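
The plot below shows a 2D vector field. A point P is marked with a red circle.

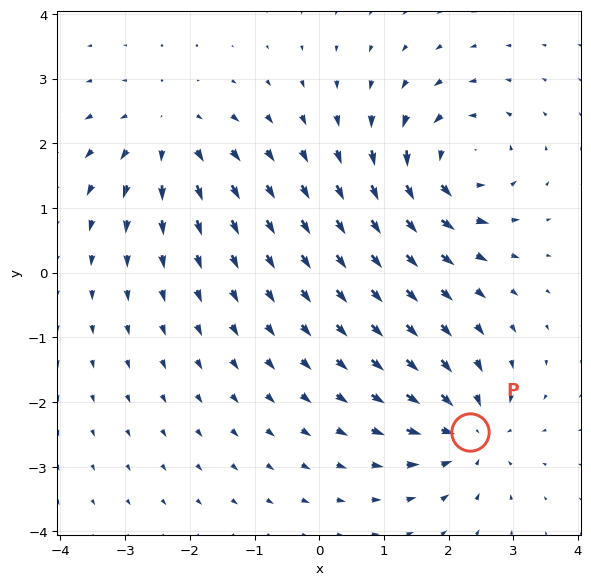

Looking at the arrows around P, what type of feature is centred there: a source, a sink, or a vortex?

At P (2.3, -2.5) the arrows converge inward. Divergence about -6, curl ≈0 — negative divergence with near-zero curl is a sink.

sink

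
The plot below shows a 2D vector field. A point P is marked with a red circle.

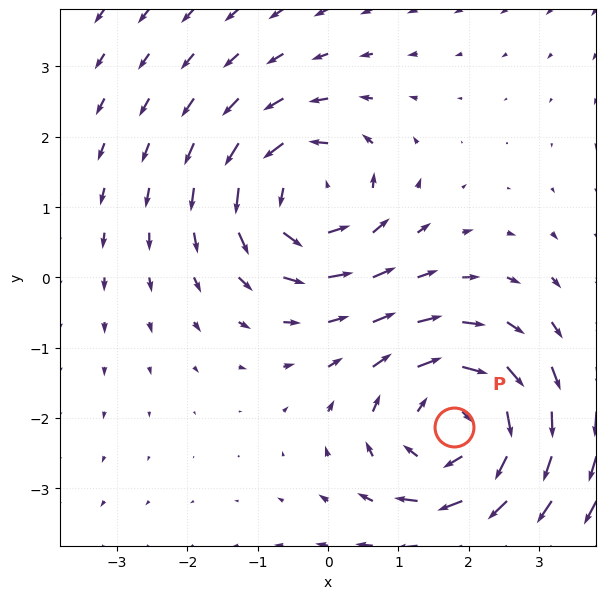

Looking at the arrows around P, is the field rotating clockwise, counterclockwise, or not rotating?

clockwise

Near P at (1.8, -2.1) the arrows circulate clockwise. The curl (z-component) there is about -4; negative curl means clockwise rotation.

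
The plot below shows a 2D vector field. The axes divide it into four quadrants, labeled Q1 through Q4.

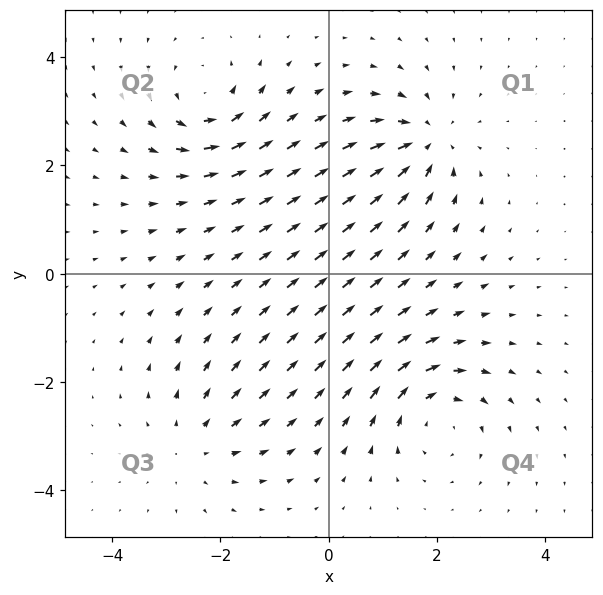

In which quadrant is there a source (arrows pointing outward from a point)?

The source sits at approximately (-2.5, -3.2), which lies in quadrant Q3. The divergence there is about +4, positive as expected for a source.

Q3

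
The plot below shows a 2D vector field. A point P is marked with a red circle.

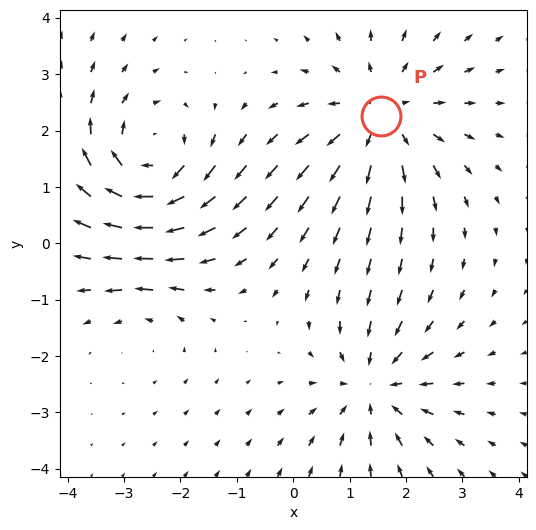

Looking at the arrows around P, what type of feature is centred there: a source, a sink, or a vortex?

source

At P (1.6, 2.3) the arrows spread outward. Divergence about +4, curl ≈0 — positive divergence with near-zero curl is a source.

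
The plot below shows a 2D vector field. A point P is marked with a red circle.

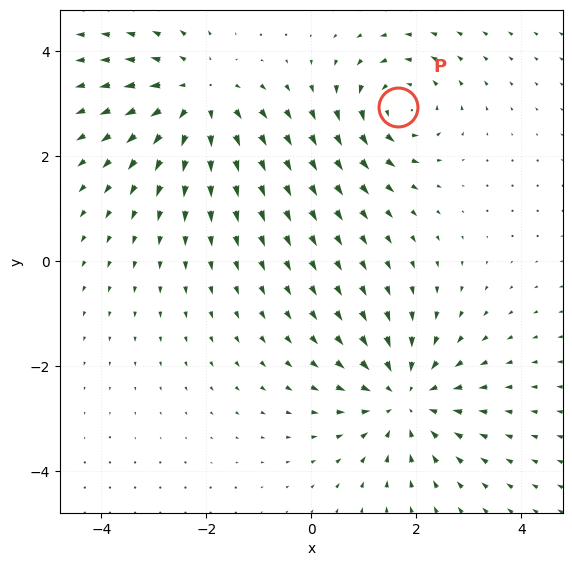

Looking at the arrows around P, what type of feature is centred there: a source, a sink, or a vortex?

vortex

At P (1.7, 2.9) the arrows circulate counterclockwise. Divergence ≈0, curl about +4 — near-zero divergence with nonzero curl is a vortex.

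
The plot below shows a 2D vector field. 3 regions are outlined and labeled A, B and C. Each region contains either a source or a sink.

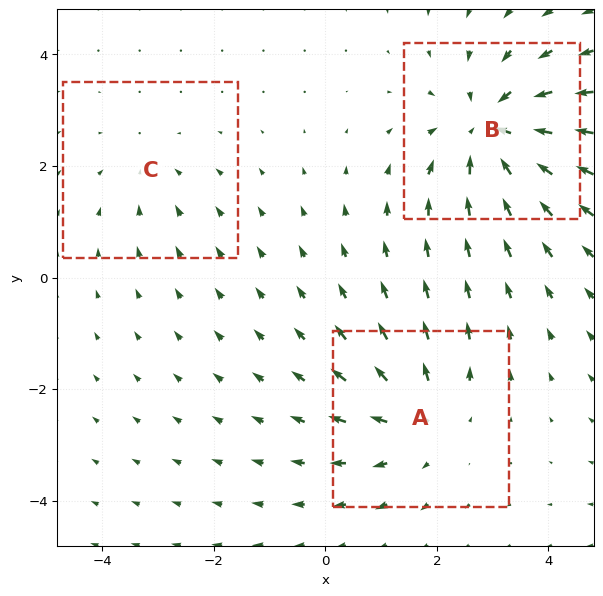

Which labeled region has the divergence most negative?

Divergence at each region's feature centre — A: about +3, B: about -4, C: about -2. Region B is most negative.

B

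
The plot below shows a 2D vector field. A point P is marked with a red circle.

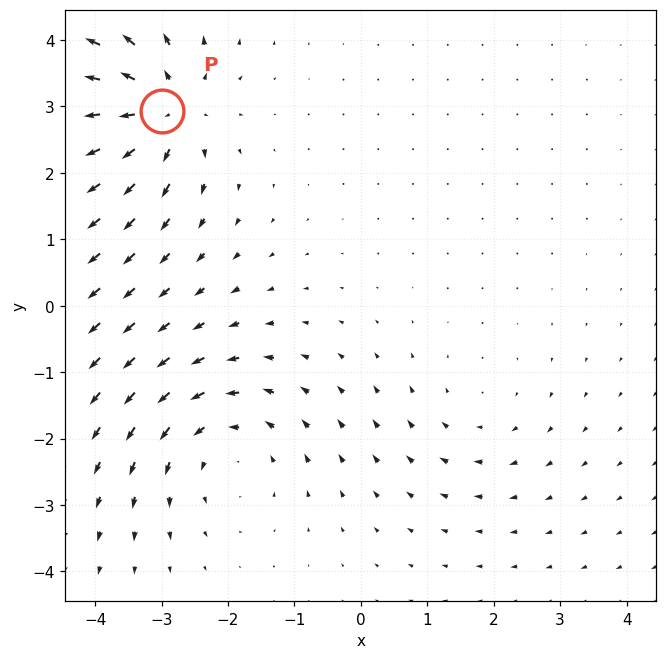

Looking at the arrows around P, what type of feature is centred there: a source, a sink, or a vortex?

At P (-3.0, 2.9) the arrows spread outward. Divergence about +6, curl ≈0 — positive divergence with near-zero curl is a source.

source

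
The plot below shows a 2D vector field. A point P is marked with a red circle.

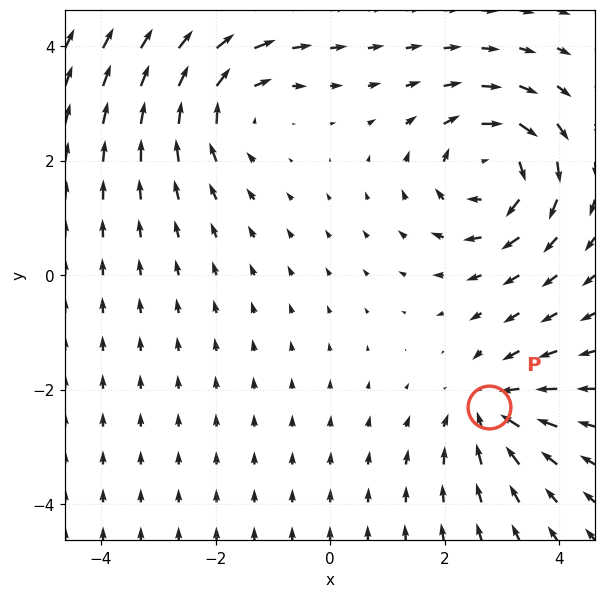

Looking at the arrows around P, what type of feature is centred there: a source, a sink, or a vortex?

sink

At P (2.8, -2.3) the arrows converge inward. Divergence about -4, curl ≈0 — negative divergence with near-zero curl is a sink.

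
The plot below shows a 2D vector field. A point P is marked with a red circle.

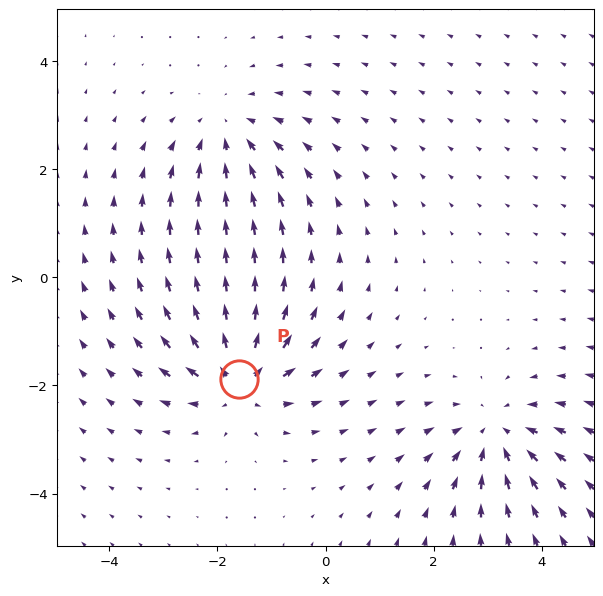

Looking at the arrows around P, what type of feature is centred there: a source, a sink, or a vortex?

source

At P (-1.6, -1.9) the arrows spread outward. Divergence about +6, curl ≈0 — positive divergence with near-zero curl is a source.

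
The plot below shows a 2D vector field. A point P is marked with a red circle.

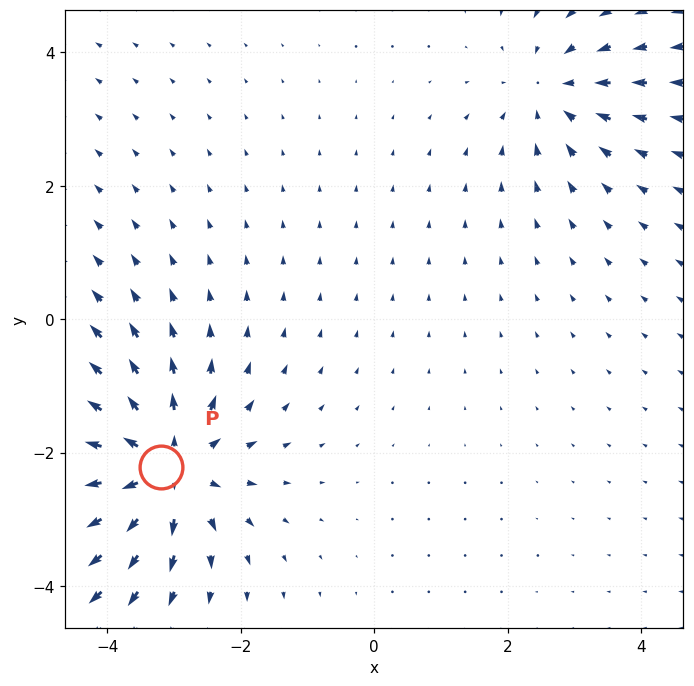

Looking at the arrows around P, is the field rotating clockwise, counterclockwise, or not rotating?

Near P at (-3.2, -2.2) the arrows show no circulation. The curl there is ≈0.

not rotating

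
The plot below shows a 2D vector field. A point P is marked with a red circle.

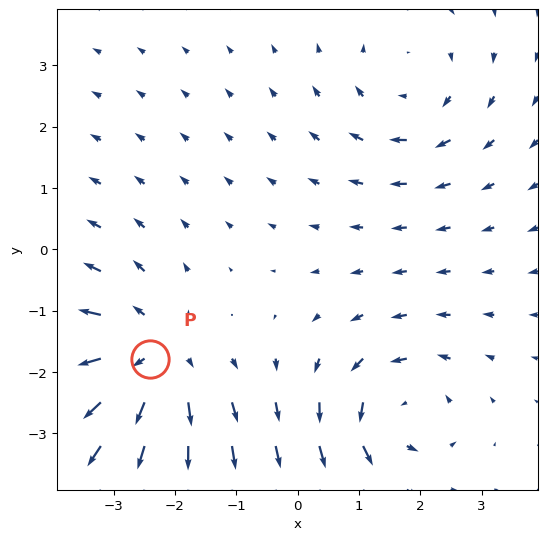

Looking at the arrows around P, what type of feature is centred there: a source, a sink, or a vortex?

source

At P (-2.4, -1.8) the arrows spread outward. Divergence about +4, curl ≈0 — positive divergence with near-zero curl is a source.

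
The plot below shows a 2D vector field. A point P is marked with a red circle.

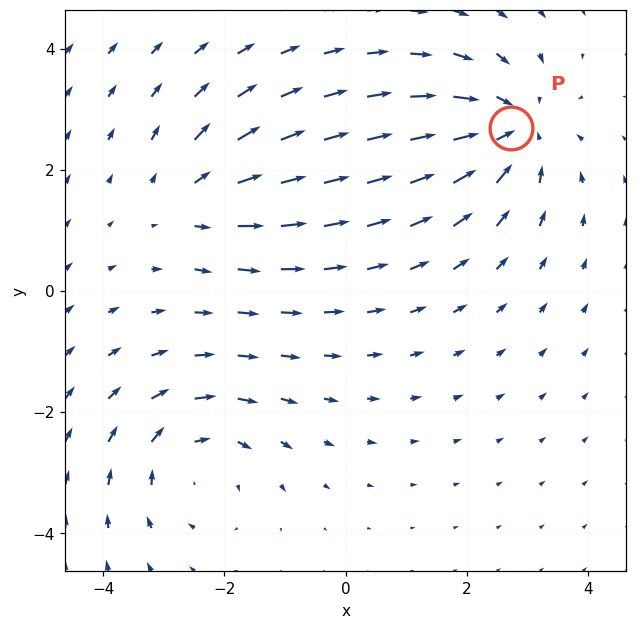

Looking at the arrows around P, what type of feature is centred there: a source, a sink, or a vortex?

sink

At P (2.7, 2.7) the arrows converge inward. Divergence about -4, curl ≈0 — negative divergence with near-zero curl is a sink.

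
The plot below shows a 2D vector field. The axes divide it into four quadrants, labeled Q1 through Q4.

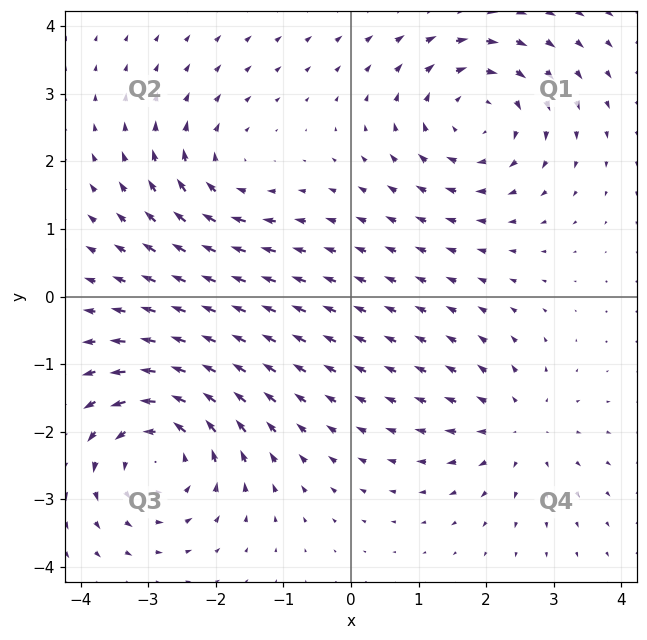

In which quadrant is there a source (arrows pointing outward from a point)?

The source sits at approximately (2.5, -1.9), which lies in quadrant Q4. The divergence there is about +3, positive as expected for a source.

Q4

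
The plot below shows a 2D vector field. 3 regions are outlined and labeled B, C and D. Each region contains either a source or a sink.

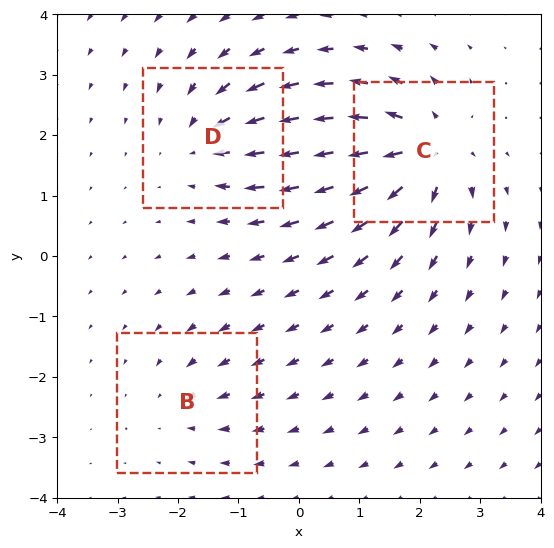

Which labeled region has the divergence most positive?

Divergence at each region's feature centre — B: about -2, C: about +6, D: about -4. Region C is most positive.

C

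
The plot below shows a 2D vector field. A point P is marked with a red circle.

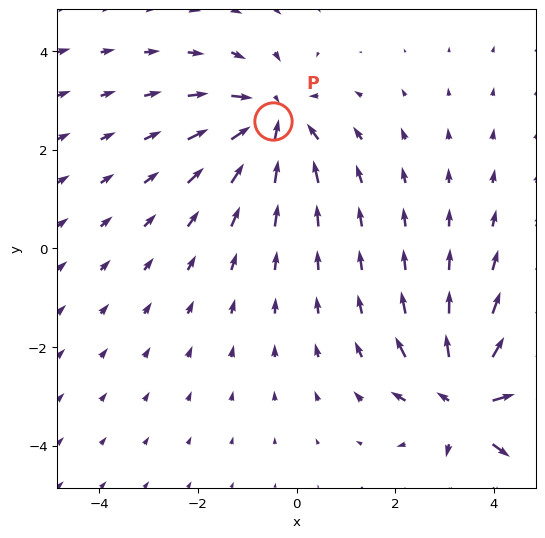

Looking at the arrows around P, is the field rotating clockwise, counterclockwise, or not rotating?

Near P at (-0.5, 2.6) the arrows show no circulation. The curl there is ≈0.

not rotating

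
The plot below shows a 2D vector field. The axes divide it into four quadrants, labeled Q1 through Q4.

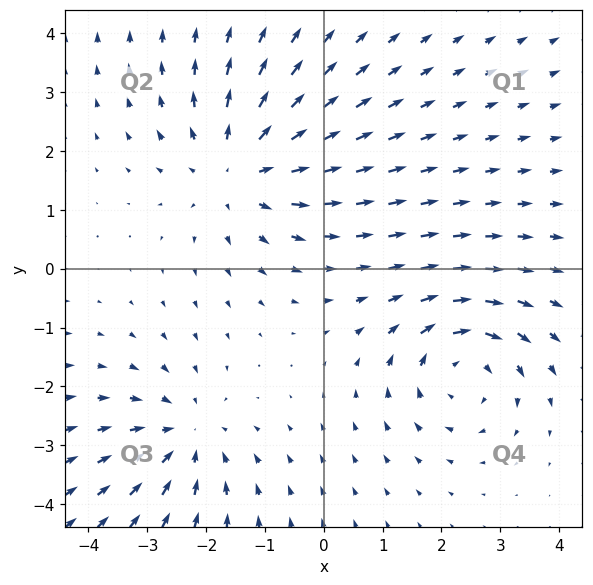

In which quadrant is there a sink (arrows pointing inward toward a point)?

Q3

The sink sits at approximately (-2.3, -2.8), which lies in quadrant Q3. The divergence there is about -4, negative as expected for a sink.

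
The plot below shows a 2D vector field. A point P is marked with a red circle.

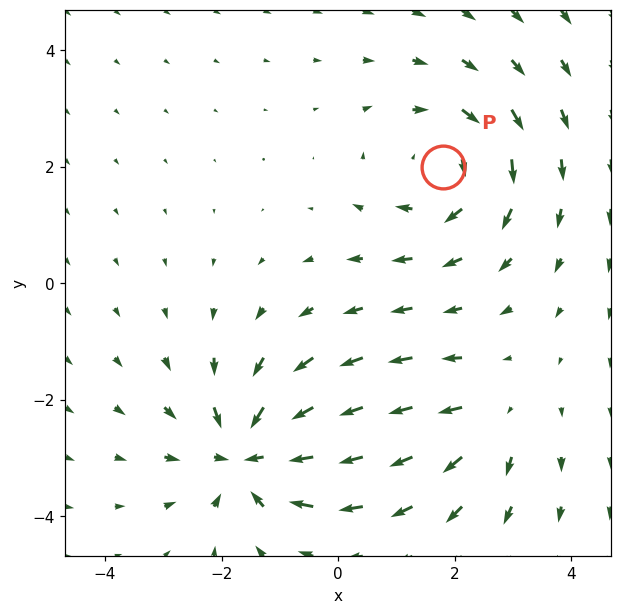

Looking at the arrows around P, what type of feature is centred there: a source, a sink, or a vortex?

At P (1.8, 2.0) the arrows circulate clockwise. Divergence ≈0, curl about -4 — near-zero divergence with nonzero curl is a vortex.

vortex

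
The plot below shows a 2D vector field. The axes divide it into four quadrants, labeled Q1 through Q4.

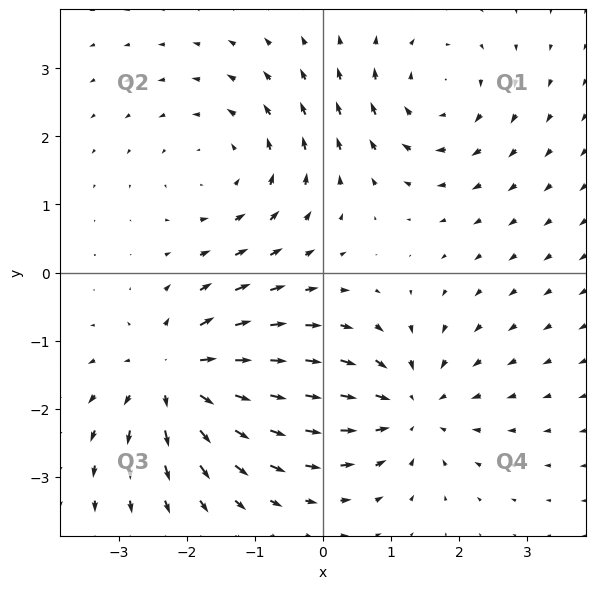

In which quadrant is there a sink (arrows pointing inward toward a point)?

The sink sits at approximately (1.3, -2.0), which lies in quadrant Q4. The divergence there is about -4, negative as expected for a sink.

Q4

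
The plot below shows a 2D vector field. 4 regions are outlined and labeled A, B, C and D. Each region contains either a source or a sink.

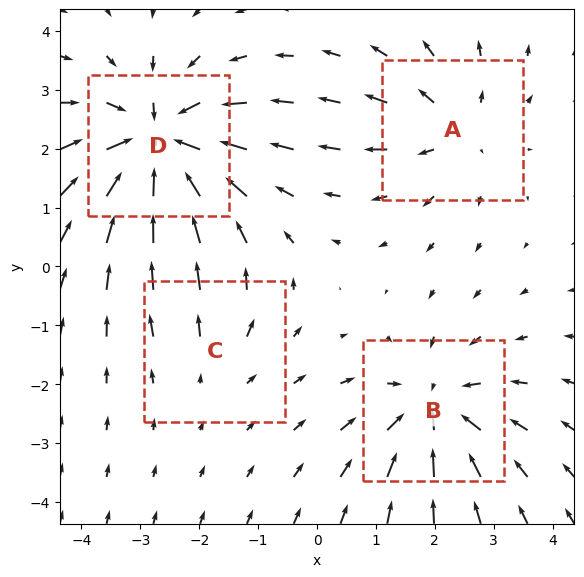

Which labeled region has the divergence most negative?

D

Divergence at each region's feature centre — A: about +4, B: about -5, C: about +2, D: about -7. Region D is most negative.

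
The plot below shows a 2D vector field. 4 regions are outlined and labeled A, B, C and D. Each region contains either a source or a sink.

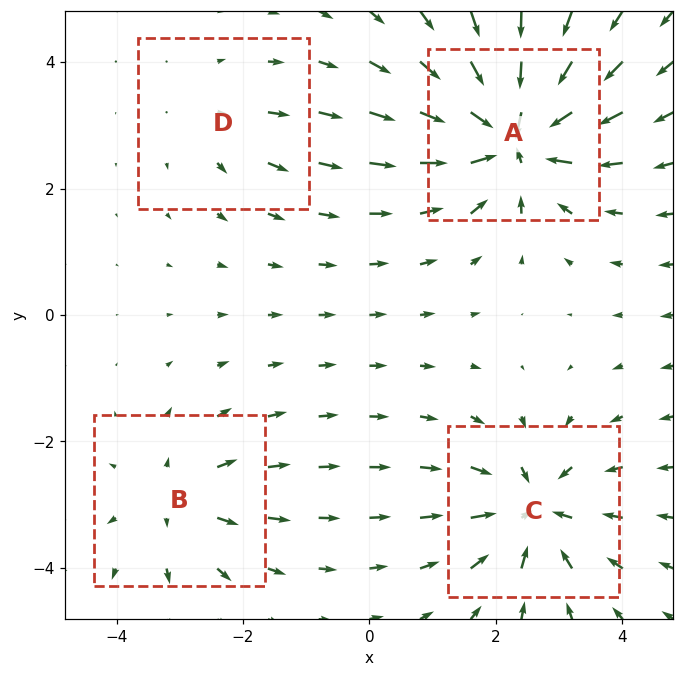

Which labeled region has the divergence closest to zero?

Divergence at each region's feature centre — A: about -8, B: about +4, C: about -6, D: about +2. Region D is closest to zero.

D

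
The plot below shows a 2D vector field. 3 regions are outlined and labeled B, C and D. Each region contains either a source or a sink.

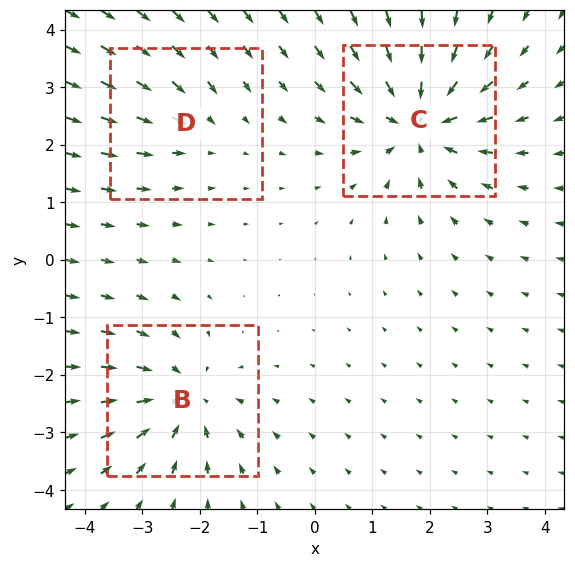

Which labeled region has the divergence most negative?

Divergence at each region's feature centre — B: about -4, C: about -5, D: about -2. Region C is most negative.

C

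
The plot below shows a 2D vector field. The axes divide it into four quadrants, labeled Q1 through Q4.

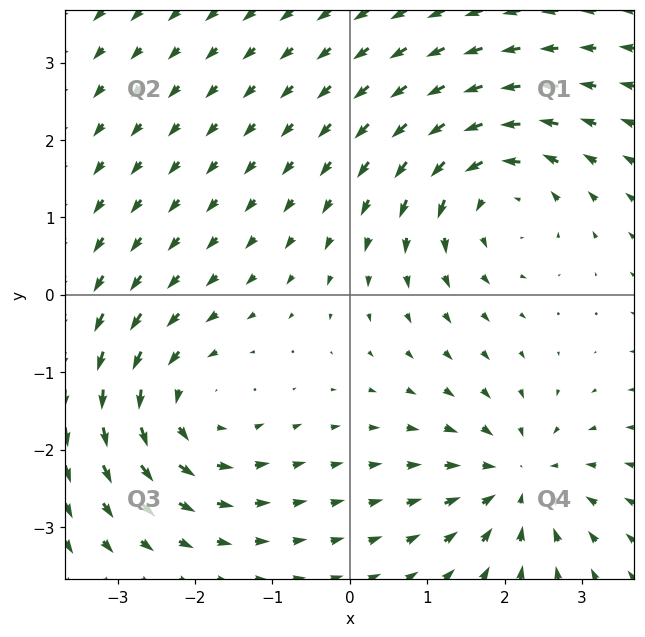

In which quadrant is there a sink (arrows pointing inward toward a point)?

The sink sits at approximately (2.2, -2.4), which lies in quadrant Q4. The divergence there is about -3, negative as expected for a sink.

Q4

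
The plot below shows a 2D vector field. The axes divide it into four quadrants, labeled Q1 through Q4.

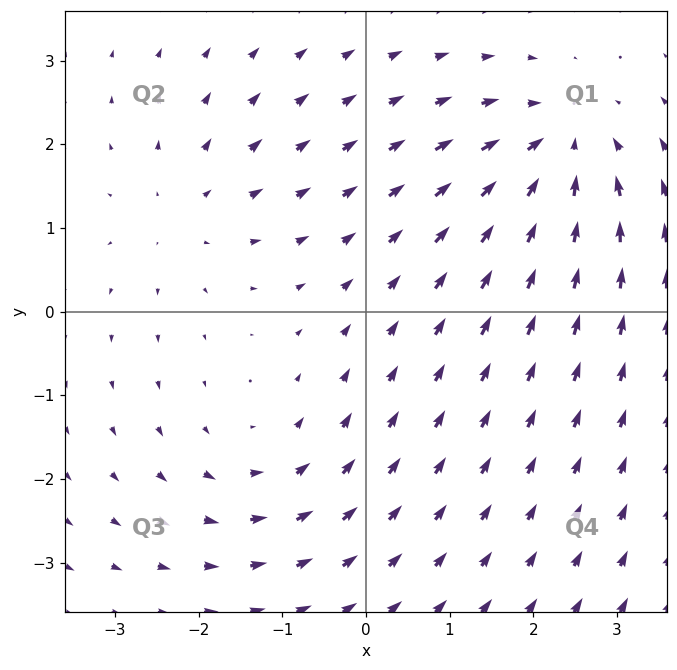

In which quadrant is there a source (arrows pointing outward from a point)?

Q2

The source sits at approximately (-2.1, 1.2), which lies in quadrant Q2. The divergence there is about +3, positive as expected for a source.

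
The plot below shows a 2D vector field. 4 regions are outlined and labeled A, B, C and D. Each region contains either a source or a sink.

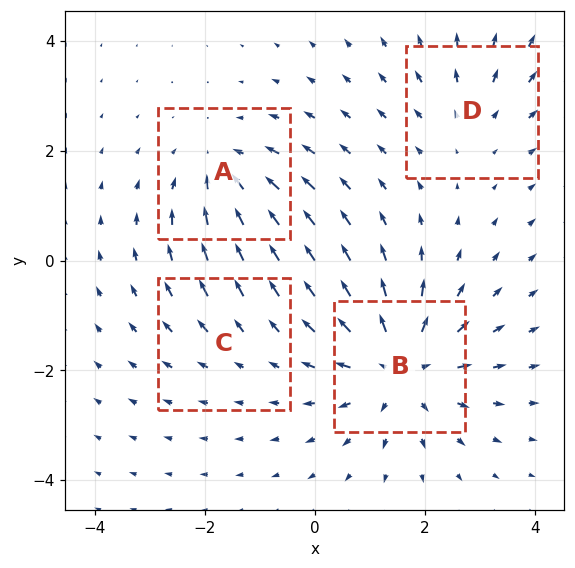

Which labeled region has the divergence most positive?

B

Divergence at each region's feature centre — A: about -4, B: about +6, C: about +2, D: about +3. Region B is most positive.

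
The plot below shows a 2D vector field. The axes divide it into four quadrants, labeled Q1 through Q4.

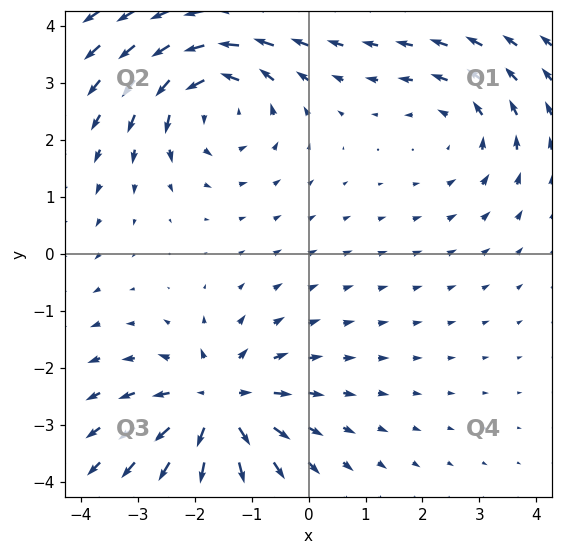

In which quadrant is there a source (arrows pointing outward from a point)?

Q3

The source sits at approximately (-1.6, -2.6), which lies in quadrant Q3. The divergence there is about +5, positive as expected for a source.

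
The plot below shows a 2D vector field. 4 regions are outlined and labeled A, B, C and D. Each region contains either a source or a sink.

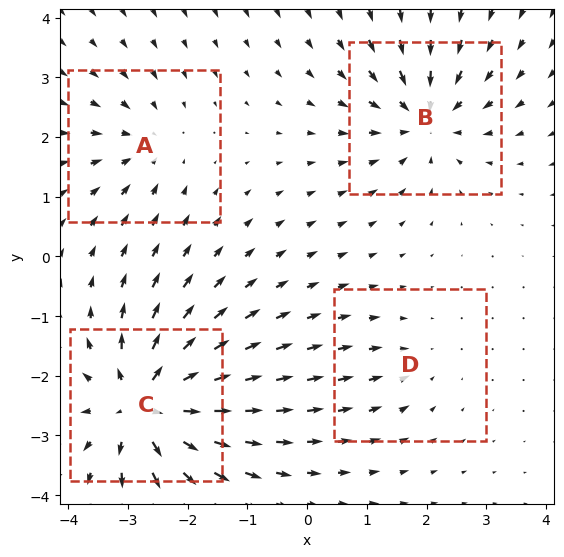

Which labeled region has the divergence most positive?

C

Divergence at each region's feature centre — A: about -3, B: about -5, C: about +8, D: about -2. Region C is most positive.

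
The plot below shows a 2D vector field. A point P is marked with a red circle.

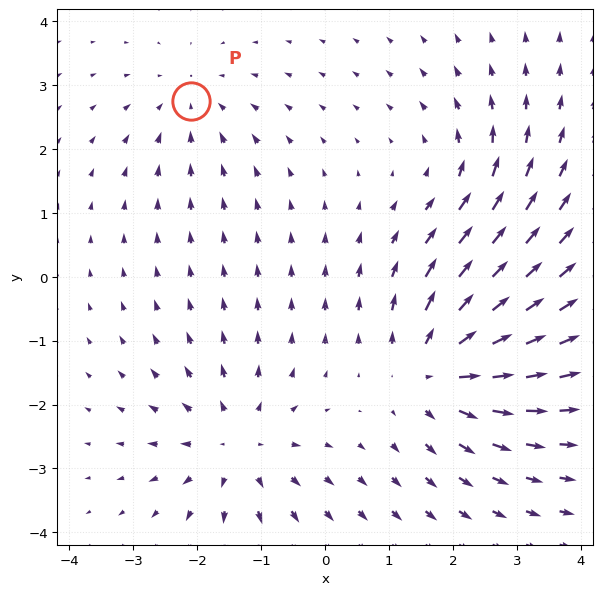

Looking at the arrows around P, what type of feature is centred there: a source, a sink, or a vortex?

At P (-2.1, 2.7) the arrows converge inward. Divergence about -2, curl ≈0 — negative divergence with near-zero curl is a sink.

sink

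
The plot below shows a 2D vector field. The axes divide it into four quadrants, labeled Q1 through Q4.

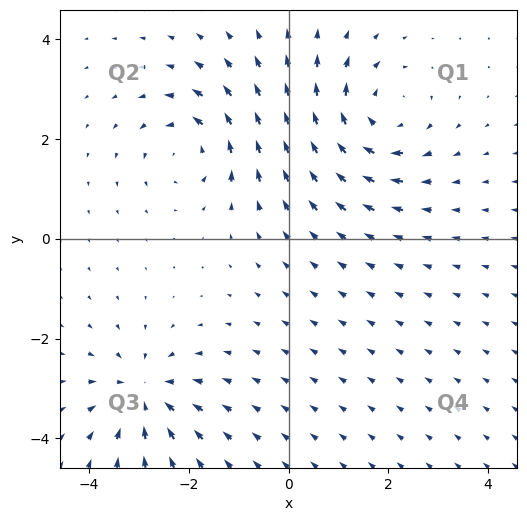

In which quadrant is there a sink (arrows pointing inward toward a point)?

Q3

The sink sits at approximately (-2.9, -3.1), which lies in quadrant Q3. The divergence there is about -5, negative as expected for a sink.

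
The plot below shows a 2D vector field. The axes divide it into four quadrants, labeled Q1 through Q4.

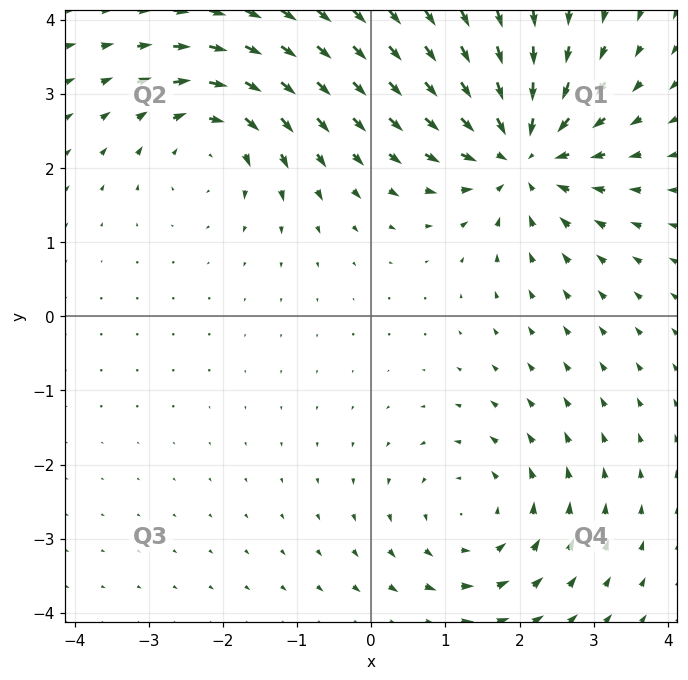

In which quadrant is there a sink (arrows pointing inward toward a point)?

The sink sits at approximately (2.0, 2.2), which lies in quadrant Q1. The divergence there is about -5, negative as expected for a sink.

Q1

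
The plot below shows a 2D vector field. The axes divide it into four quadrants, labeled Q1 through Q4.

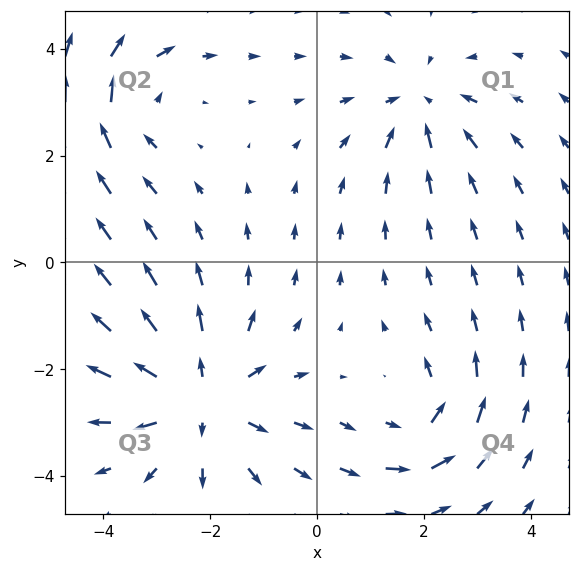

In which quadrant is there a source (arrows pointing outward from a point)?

The source sits at approximately (-2.2, -2.5), which lies in quadrant Q3. The divergence there is about +4, positive as expected for a source.

Q3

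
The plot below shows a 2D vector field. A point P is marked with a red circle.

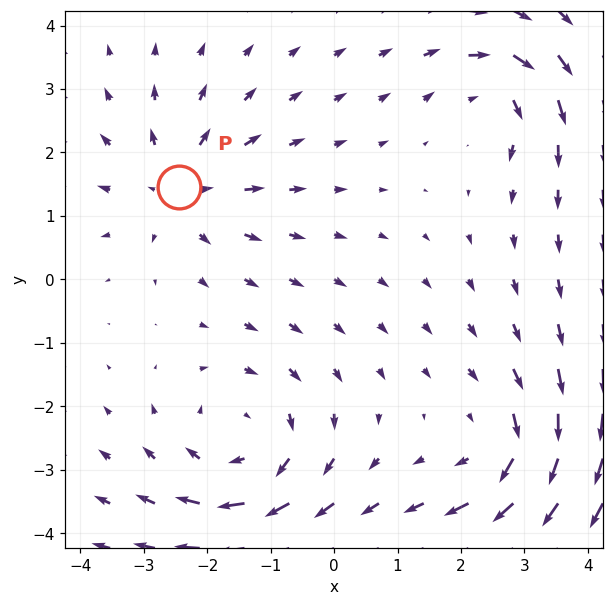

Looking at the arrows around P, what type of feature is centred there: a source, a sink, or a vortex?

source

At P (-2.4, 1.5) the arrows spread outward. Divergence about +4, curl ≈0 — positive divergence with near-zero curl is a source.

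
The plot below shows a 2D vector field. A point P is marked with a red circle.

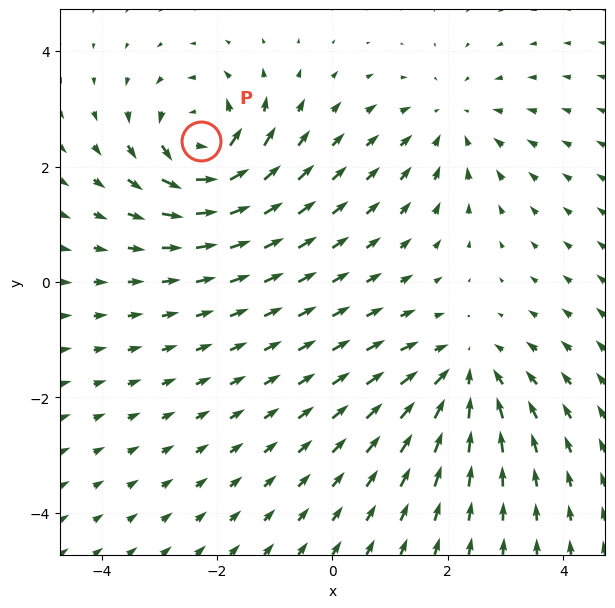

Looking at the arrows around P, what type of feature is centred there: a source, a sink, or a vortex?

At P (-2.3, 2.4) the arrows circulate counterclockwise. Divergence ≈0, curl about +5 — near-zero divergence with nonzero curl is a vortex.

vortex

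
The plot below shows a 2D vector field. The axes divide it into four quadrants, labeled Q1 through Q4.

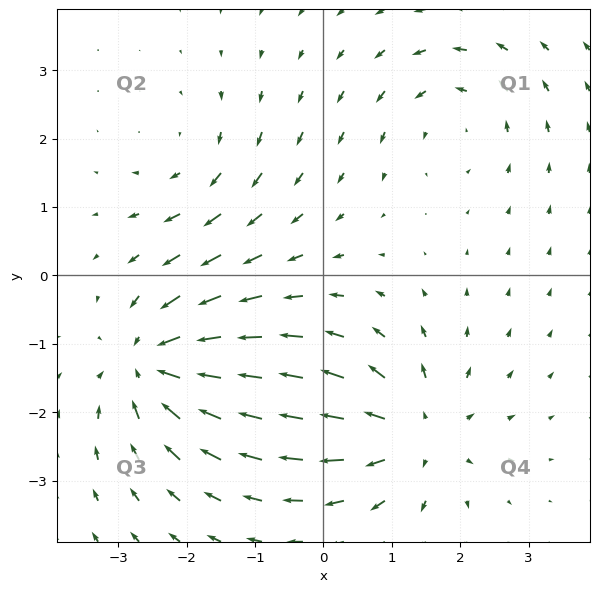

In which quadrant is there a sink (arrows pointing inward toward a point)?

The sink sits at approximately (-2.5, -1.3), which lies in quadrant Q3. The divergence there is about -6, negative as expected for a sink.

Q3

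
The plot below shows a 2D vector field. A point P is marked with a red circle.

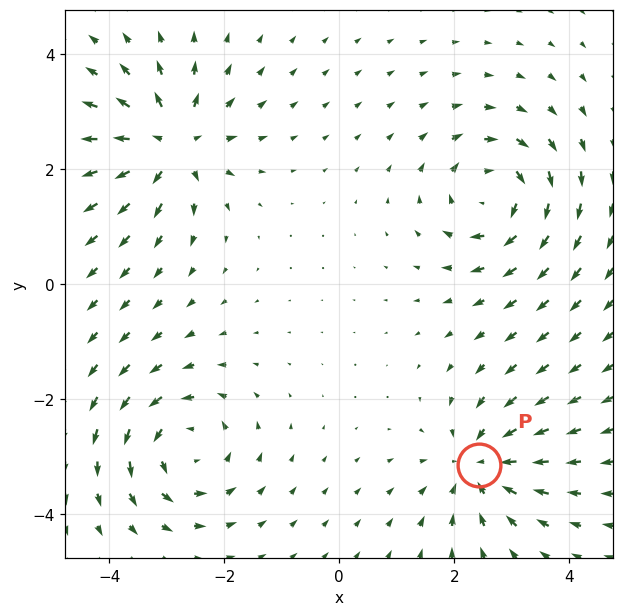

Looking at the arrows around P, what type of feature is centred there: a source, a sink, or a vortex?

sink

At P (2.4, -3.1) the arrows converge inward. Divergence about -5, curl ≈0 — negative divergence with near-zero curl is a sink.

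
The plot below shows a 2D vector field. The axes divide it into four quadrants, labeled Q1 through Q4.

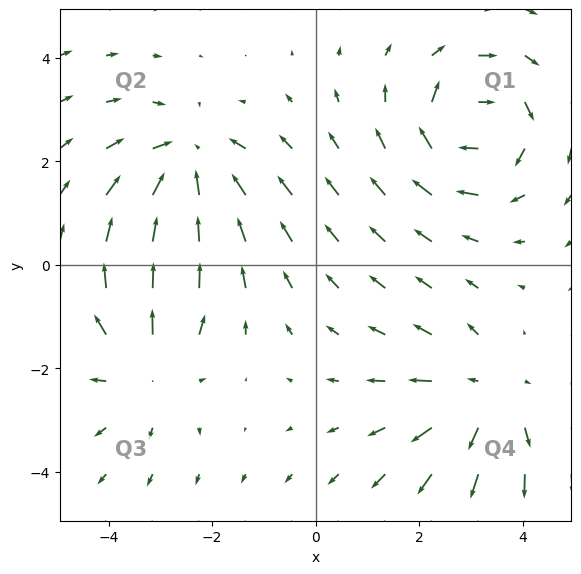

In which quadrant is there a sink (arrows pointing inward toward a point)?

Q2

The sink sits at approximately (-2.4, 2.0), which lies in quadrant Q2. The divergence there is about -4, negative as expected for a sink.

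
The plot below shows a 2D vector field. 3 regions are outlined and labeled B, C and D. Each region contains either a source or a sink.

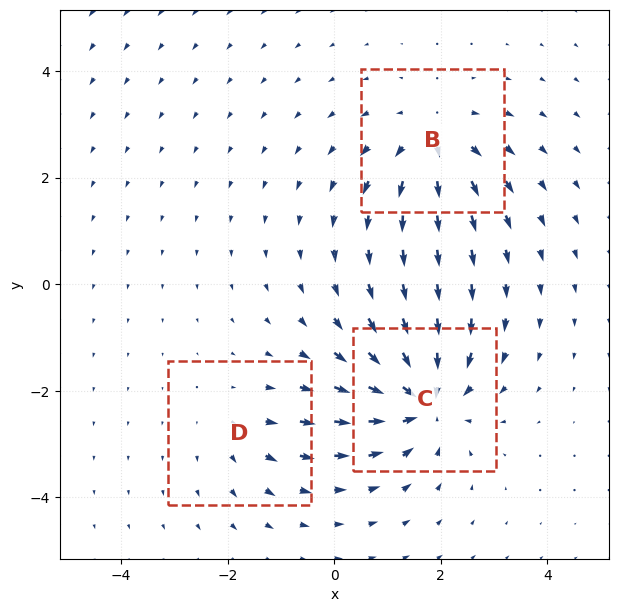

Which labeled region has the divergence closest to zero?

Divergence at each region's feature centre — B: about +4, C: about -5, D: about +2. Region D is closest to zero.

D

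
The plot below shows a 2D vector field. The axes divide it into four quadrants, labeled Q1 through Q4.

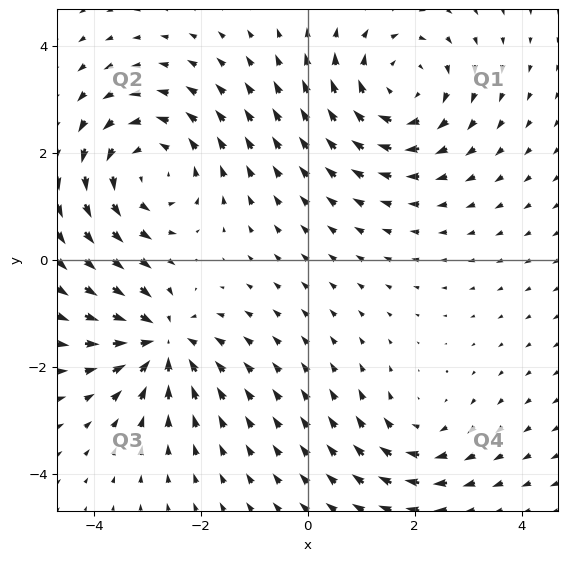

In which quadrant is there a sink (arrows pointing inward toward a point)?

The sink sits at approximately (-2.7, -1.5), which lies in quadrant Q3. The divergence there is about -5, negative as expected for a sink.

Q3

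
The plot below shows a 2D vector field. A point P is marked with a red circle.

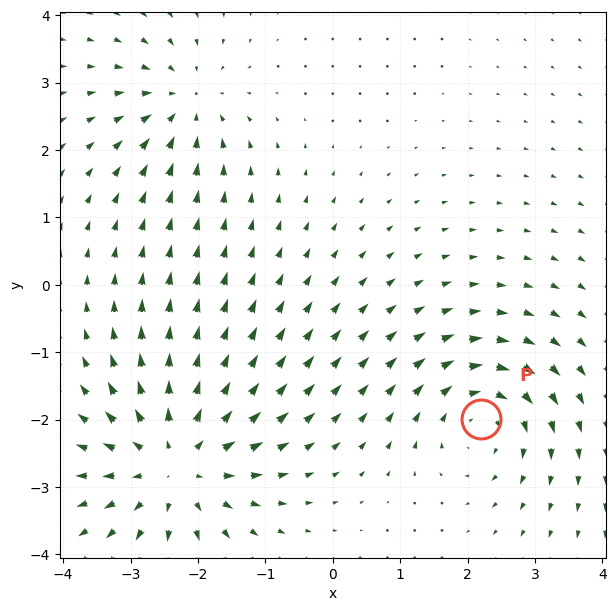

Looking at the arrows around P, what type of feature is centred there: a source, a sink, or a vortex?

vortex

At P (2.2, -2.0) the arrows circulate clockwise. Divergence ≈0, curl about -4 — near-zero divergence with nonzero curl is a vortex.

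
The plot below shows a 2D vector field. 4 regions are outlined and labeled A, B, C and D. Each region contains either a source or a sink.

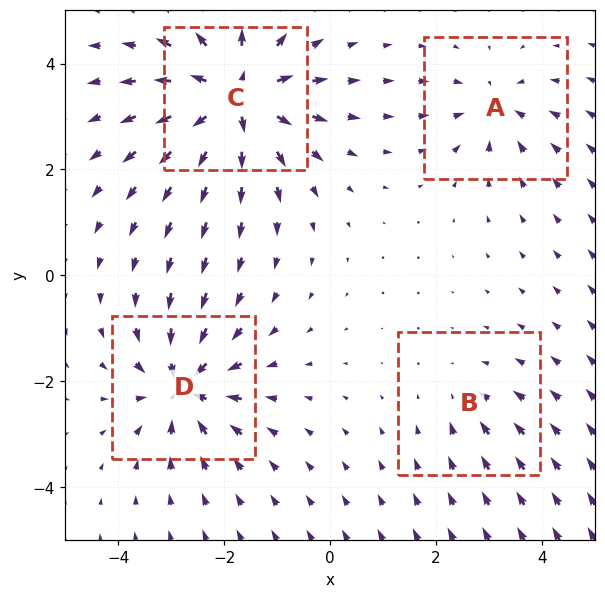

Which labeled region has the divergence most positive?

Divergence at each region's feature centre — A: about -4, B: about -2, C: about +8, D: about -6. Region C is most positive.

C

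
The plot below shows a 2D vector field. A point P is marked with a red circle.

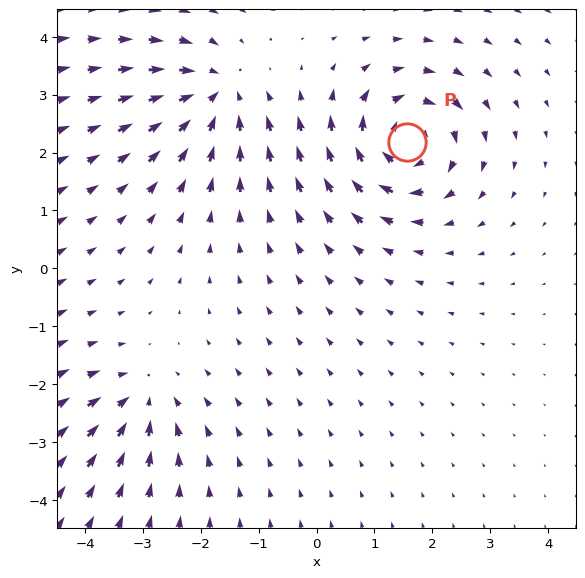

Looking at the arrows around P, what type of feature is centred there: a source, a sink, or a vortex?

At P (1.6, 2.2) the arrows circulate clockwise. Divergence ≈0, curl about -6 — near-zero divergence with nonzero curl is a vortex.

vortex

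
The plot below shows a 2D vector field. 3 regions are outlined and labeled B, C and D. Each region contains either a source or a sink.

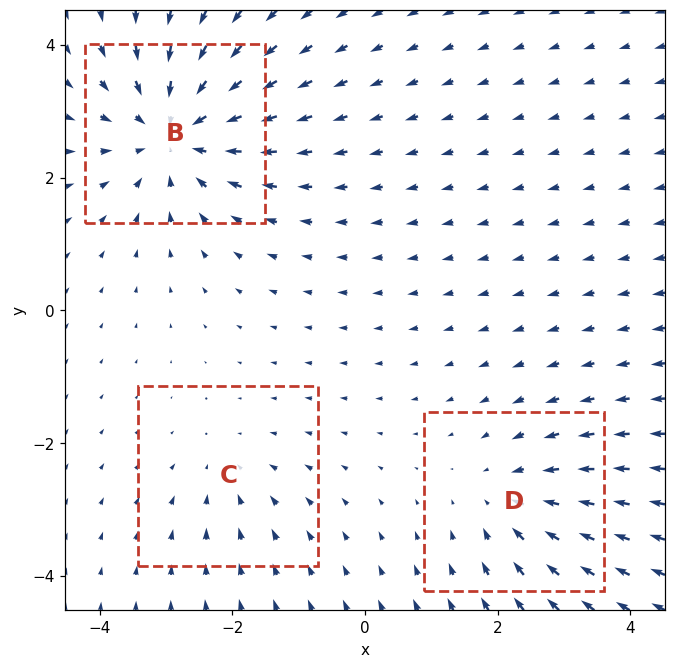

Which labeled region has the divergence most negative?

Divergence at each region's feature centre — B: about -5, C: about -2, D: about -3. Region B is most negative.

B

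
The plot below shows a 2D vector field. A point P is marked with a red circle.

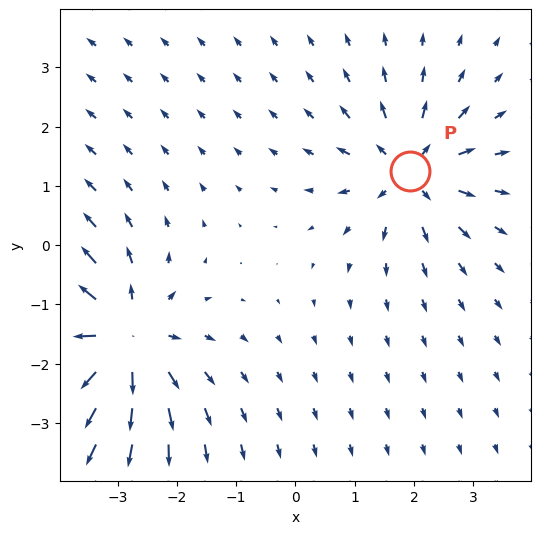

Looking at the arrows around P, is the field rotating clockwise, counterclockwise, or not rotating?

Near P at (1.9, 1.2) the arrows show no circulation. The curl there is ≈0.

not rotating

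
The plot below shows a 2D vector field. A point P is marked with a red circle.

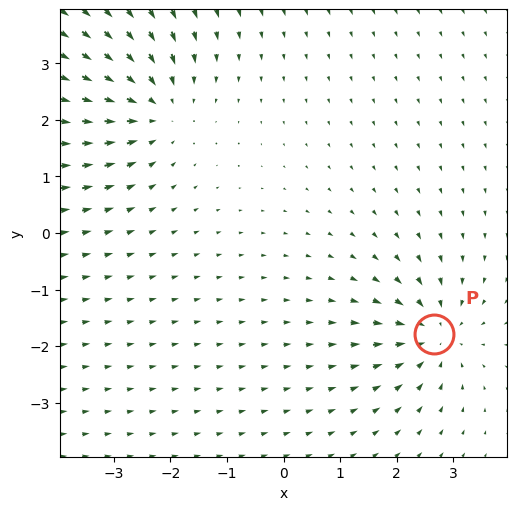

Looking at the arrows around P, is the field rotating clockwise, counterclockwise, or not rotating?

Near P at (2.7, -1.8) the arrows show no circulation. The curl there is ≈0.

not rotating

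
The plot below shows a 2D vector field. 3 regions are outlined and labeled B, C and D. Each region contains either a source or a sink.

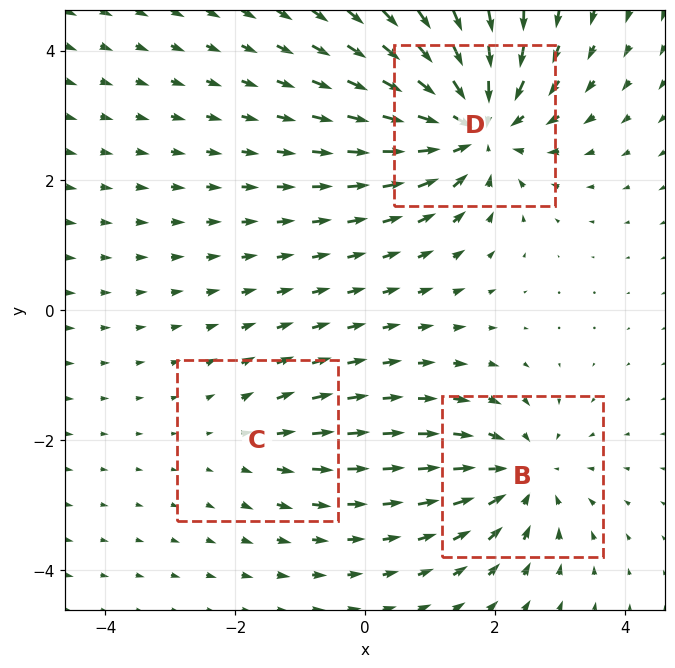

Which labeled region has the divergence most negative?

Divergence at each region's feature centre — B: about -4, C: about +2, D: about -6. Region D is most negative.

D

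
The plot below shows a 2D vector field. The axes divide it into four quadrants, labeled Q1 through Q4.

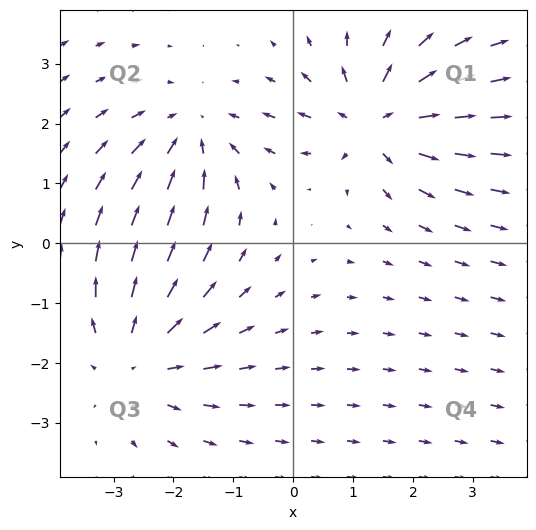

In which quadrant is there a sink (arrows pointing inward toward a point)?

The sink sits at approximately (-1.7, 1.8), which lies in quadrant Q2. The divergence there is about -3, negative as expected for a sink.

Q2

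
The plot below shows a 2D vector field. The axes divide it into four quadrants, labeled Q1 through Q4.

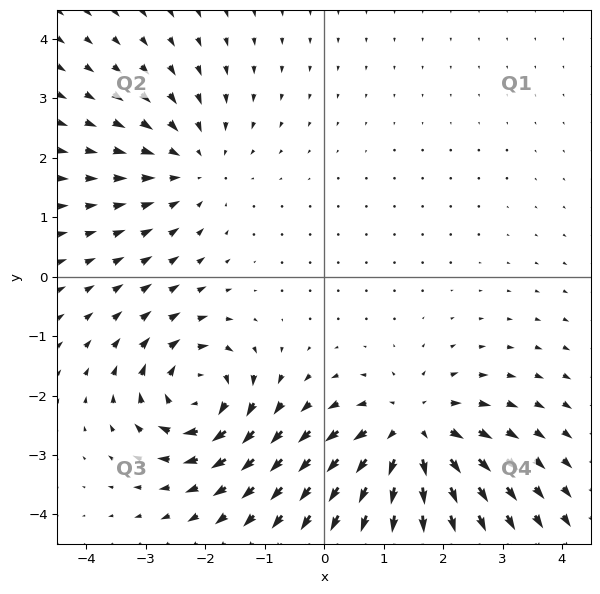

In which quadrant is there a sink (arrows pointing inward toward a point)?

The sink sits at approximately (-2.2, 1.9), which lies in quadrant Q2. The divergence there is about -3, negative as expected for a sink.

Q2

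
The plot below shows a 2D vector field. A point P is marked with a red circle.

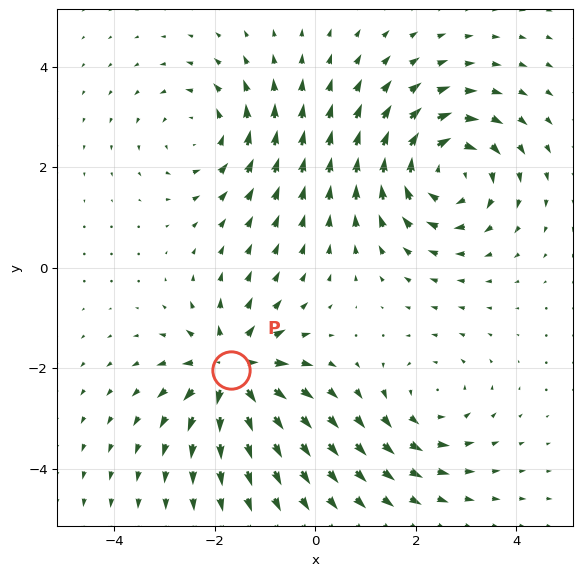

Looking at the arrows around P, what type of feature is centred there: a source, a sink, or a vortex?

At P (-1.7, -2.0) the arrows spread outward. Divergence about +5, curl ≈0 — positive divergence with near-zero curl is a source.

source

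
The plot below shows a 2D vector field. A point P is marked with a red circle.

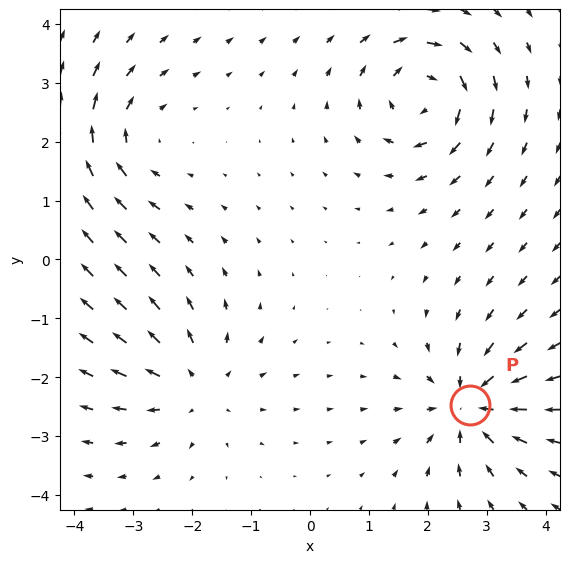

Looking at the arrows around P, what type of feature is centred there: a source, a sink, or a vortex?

sink

At P (2.7, -2.5) the arrows converge inward. Divergence about -7, curl ≈0 — negative divergence with near-zero curl is a sink.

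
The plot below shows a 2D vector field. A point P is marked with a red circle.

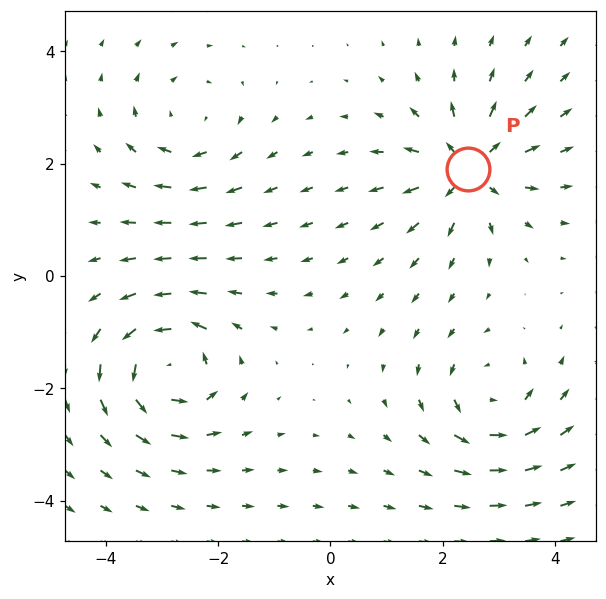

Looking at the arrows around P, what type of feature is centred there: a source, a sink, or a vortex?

At P (2.5, 1.9) the arrows spread outward. Divergence about +4, curl ≈0 — positive divergence with near-zero curl is a source.

source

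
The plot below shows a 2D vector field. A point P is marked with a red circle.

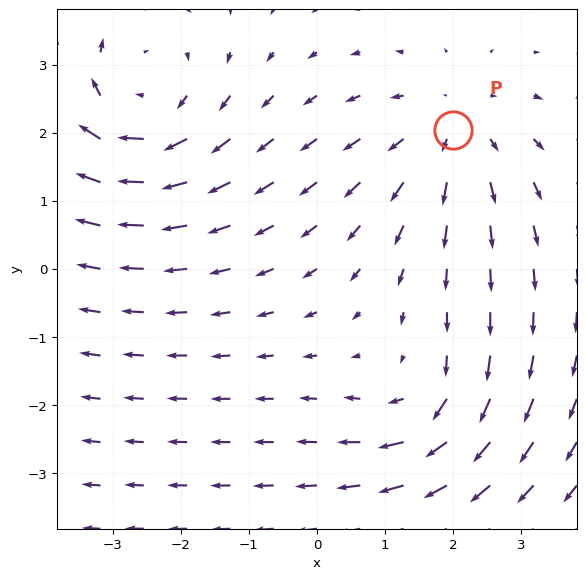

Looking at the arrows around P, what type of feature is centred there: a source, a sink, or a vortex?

At P (2.0, 2.0) the arrows spread outward. Divergence about +3, curl ≈0 — positive divergence with near-zero curl is a source.

source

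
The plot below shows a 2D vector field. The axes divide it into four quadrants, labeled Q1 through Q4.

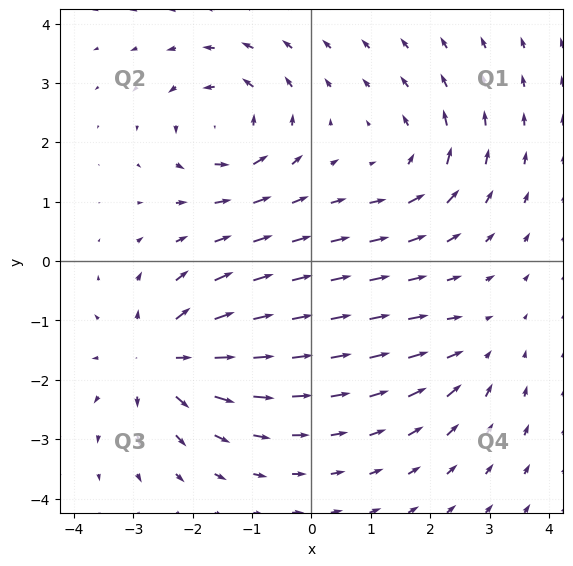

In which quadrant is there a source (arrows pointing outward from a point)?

Q3

The source sits at approximately (-2.5, -1.6), which lies in quadrant Q3. The divergence there is about +6, positive as expected for a source.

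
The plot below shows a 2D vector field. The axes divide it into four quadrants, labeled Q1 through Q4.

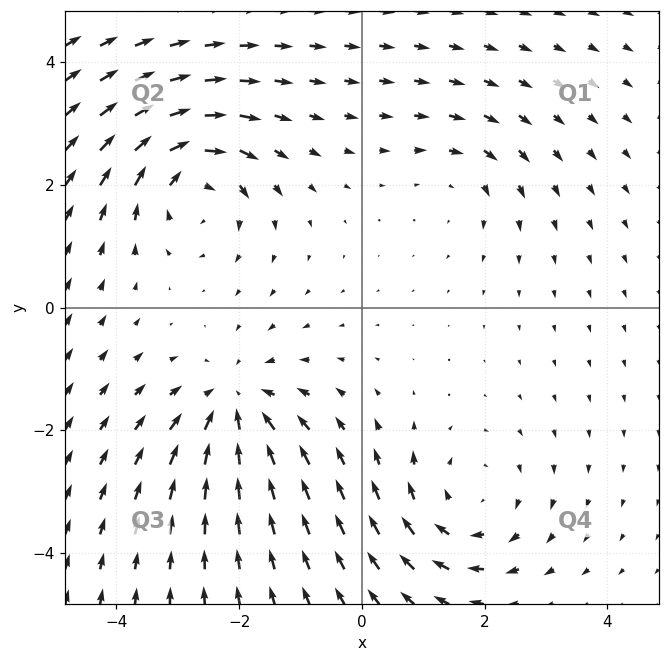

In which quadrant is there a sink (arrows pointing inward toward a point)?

The sink sits at approximately (-2.1, -1.6), which lies in quadrant Q3. The divergence there is about -5, negative as expected for a sink.

Q3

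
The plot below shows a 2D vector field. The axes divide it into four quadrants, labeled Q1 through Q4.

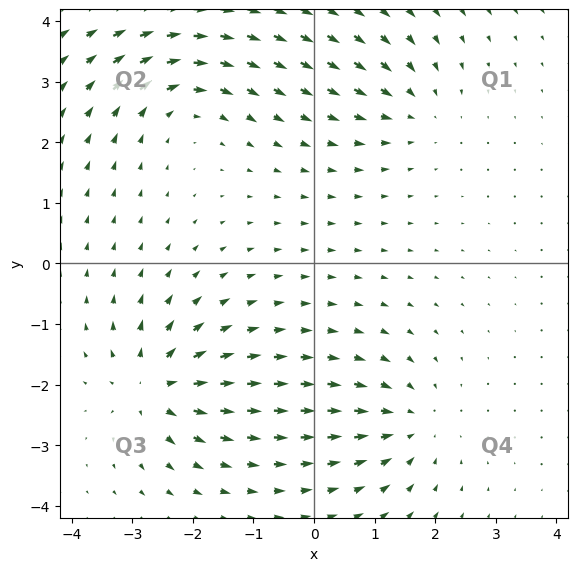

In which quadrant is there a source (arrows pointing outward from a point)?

Q3

The source sits at approximately (-2.6, -2.0), which lies in quadrant Q3. The divergence there is about +6, positive as expected for a source.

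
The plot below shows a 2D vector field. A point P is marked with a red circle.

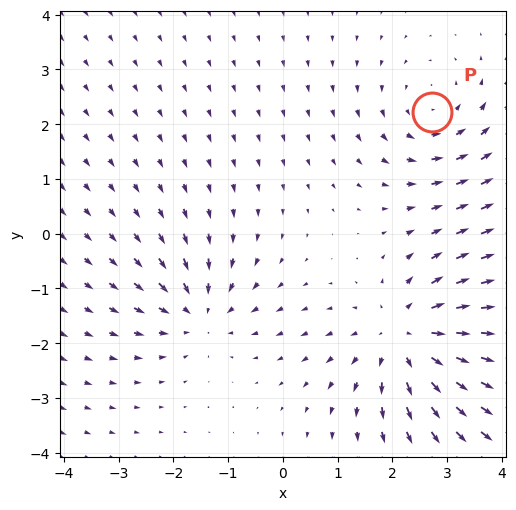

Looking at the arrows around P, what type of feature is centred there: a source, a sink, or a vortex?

At P (2.7, 2.2) the arrows circulate counterclockwise. Divergence ≈0, curl about +3 — near-zero divergence with nonzero curl is a vortex.

vortex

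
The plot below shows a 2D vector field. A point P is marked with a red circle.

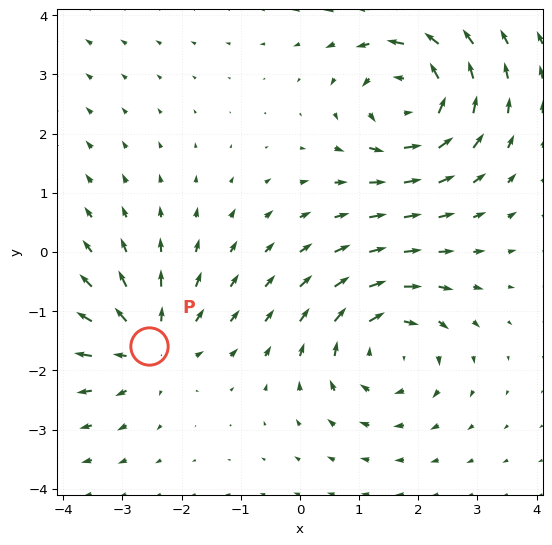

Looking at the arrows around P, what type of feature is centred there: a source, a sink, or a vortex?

At P (-2.6, -1.6) the arrows spread outward. Divergence about +4, curl ≈0 — positive divergence with near-zero curl is a source.

source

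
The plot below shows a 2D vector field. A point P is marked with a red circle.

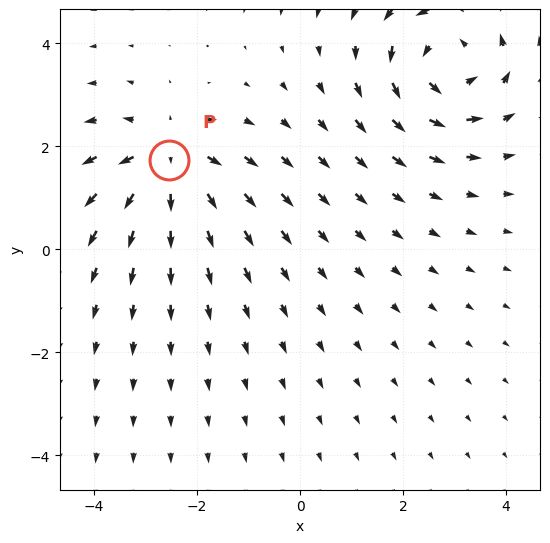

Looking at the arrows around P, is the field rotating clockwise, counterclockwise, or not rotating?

not rotating

Near P at (-2.5, 1.7) the arrows show no circulation. The curl there is ≈0.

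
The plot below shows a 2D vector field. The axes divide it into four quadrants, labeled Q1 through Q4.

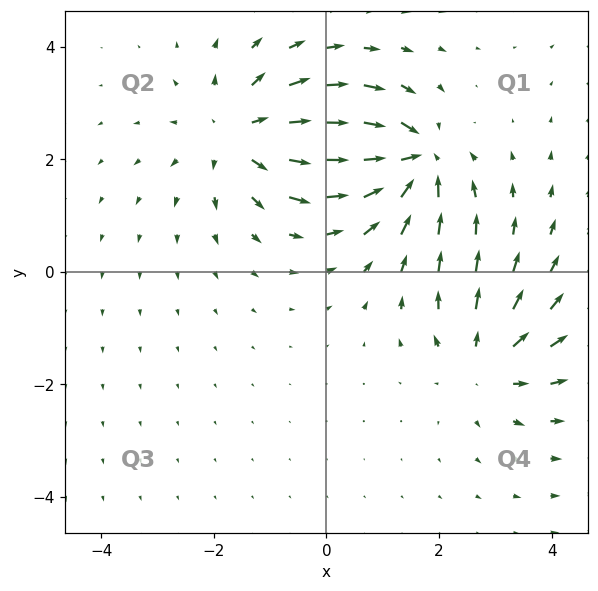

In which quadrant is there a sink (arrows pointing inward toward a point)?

Q1

The sink sits at approximately (1.5, 2.0), which lies in quadrant Q1. The divergence there is about -6, negative as expected for a sink.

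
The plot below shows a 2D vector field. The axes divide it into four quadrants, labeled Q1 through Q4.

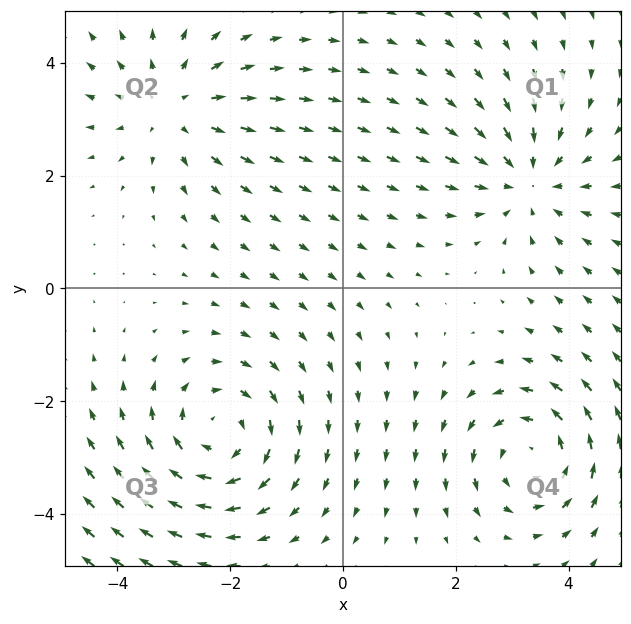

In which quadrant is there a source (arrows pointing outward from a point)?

The source sits at approximately (-3.0, 3.2), which lies in quadrant Q2. The divergence there is about +2, positive as expected for a source.

Q2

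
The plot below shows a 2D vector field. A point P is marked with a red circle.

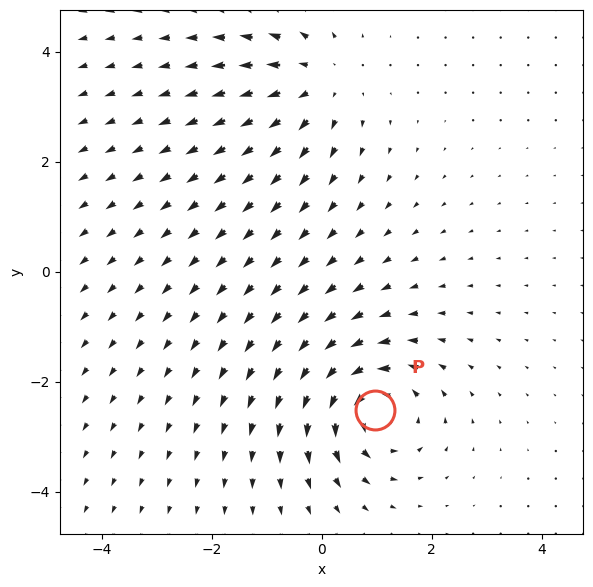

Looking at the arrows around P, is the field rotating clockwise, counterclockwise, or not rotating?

Near P at (1.0, -2.5) the arrows circulate counterclockwise. The curl (z-component) there is about +5; positive curl means counterclockwise rotation.

counterclockwise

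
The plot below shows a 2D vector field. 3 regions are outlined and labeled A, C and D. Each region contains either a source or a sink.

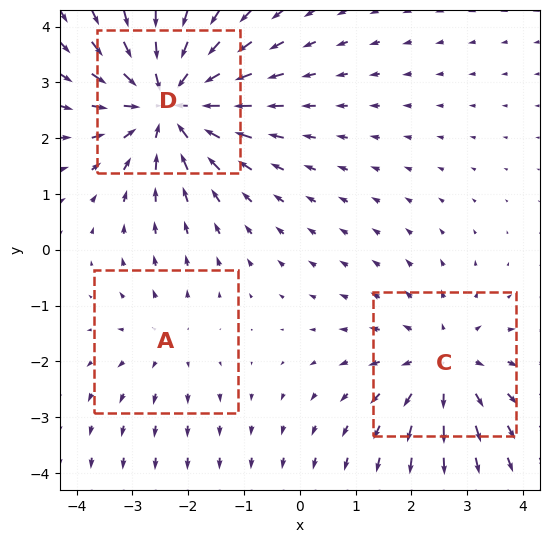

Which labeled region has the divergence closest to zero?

A

Divergence at each region's feature centre — A: about +2, C: about +3, D: about -5. Region A is closest to zero.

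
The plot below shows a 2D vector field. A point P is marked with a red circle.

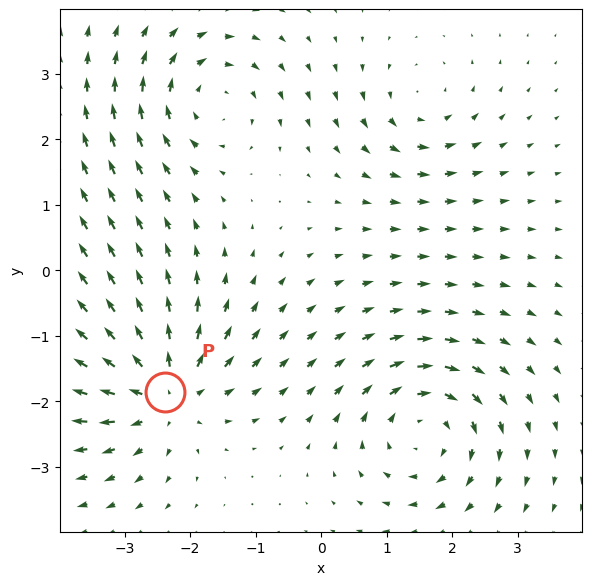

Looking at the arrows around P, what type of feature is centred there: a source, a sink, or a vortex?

source

At P (-2.4, -1.9) the arrows spread outward. Divergence about +6, curl ≈0 — positive divergence with near-zero curl is a source.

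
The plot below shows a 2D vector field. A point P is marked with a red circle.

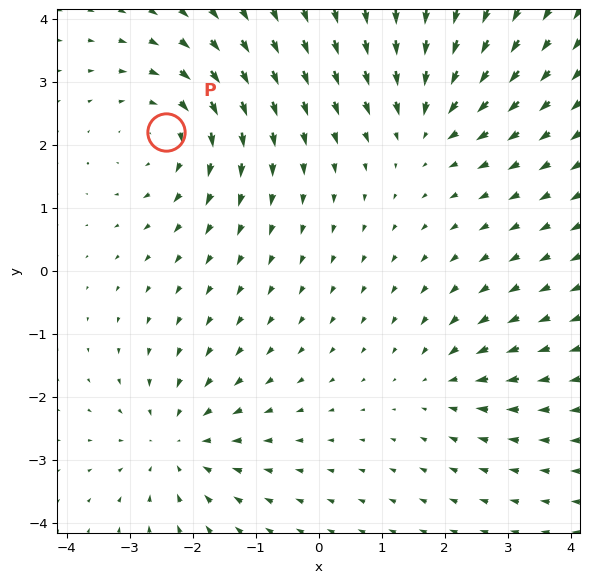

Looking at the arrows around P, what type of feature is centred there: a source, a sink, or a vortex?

vortex

At P (-2.4, 2.2) the arrows circulate clockwise. Divergence ≈0, curl about -4 — near-zero divergence with nonzero curl is a vortex.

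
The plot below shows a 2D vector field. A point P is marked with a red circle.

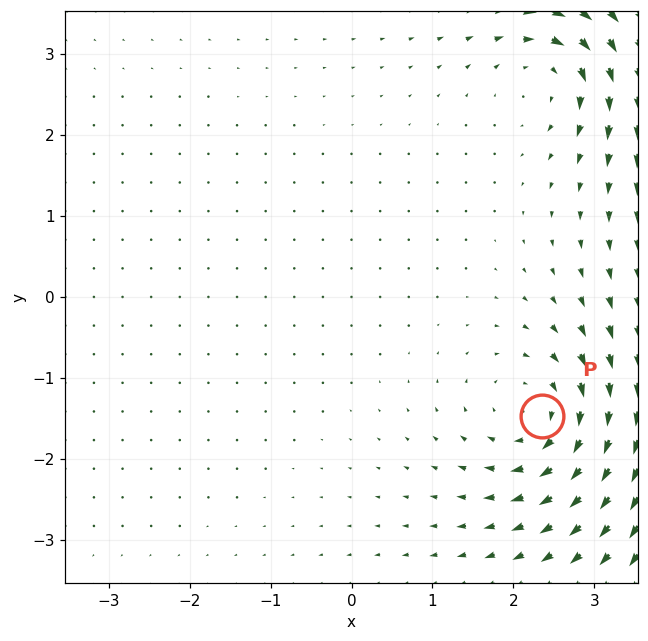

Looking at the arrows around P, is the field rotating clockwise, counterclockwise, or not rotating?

Near P at (2.4, -1.5) the arrows circulate clockwise. The curl (z-component) there is about -5; negative curl means clockwise rotation.

clockwise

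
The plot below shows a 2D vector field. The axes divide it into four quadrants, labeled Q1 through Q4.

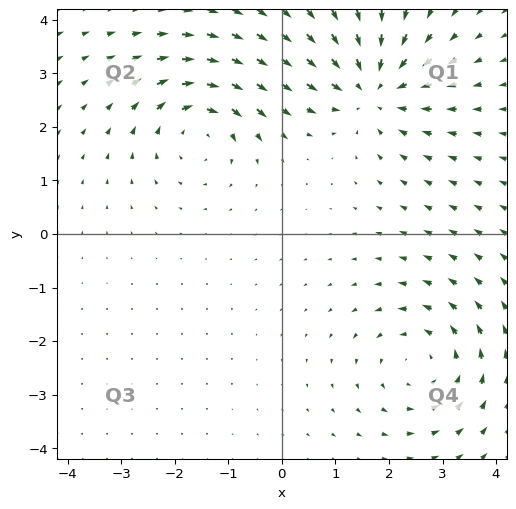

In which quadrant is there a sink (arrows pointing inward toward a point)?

The sink sits at approximately (1.7, 2.7), which lies in quadrant Q1. The divergence there is about -5, negative as expected for a sink.

Q1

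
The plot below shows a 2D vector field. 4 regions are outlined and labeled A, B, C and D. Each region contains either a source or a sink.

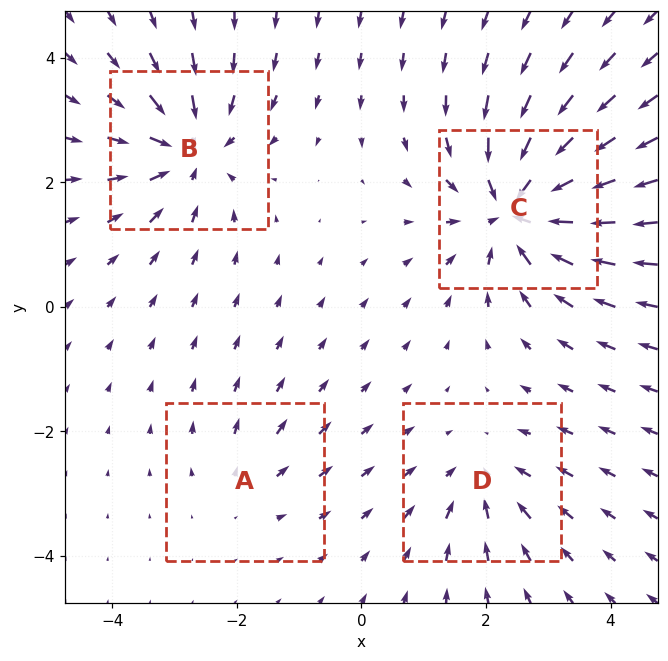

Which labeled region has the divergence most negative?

C

Divergence at each region's feature centre — A: about +2, B: about -6, C: about -8, D: about -4. Region C is most negative.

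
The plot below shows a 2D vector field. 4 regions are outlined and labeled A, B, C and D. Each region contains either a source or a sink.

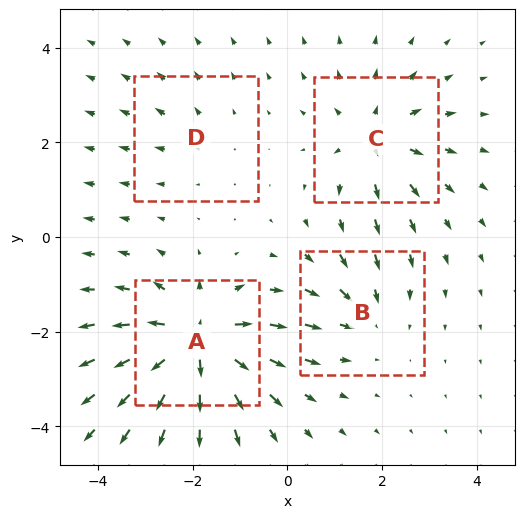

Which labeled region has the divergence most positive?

A

Divergence at each region's feature centre — A: about +7, B: about -3, C: about +5, D: about +2. Region A is most positive.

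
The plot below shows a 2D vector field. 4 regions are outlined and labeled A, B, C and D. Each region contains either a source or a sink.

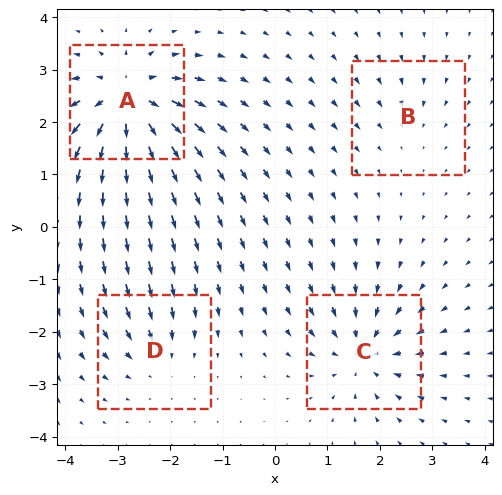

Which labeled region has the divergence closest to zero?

Divergence at each region's feature centre — A: about +9, B: about -2, C: about -6, D: about -4. Region B is closest to zero.

B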